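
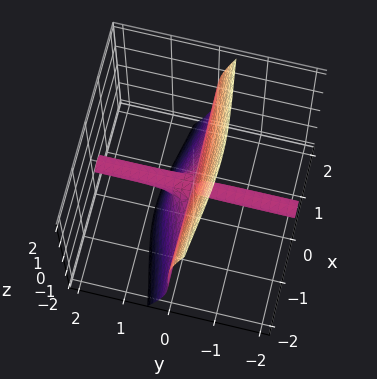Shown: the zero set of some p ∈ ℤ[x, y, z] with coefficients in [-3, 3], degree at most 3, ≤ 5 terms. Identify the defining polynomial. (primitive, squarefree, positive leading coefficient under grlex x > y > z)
2*x^2*y + 3*y*z^2 + z^3 + y*z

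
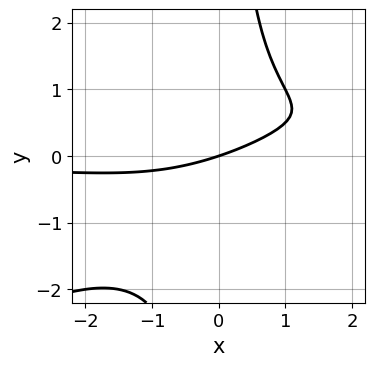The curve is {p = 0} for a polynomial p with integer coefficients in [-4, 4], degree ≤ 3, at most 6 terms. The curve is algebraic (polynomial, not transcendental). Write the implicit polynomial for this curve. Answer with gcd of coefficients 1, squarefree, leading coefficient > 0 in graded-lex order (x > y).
deg p = 3. A generic line meets the curve in up to 3 points.
Checking where it meets the axes: it meets the x-axis at x = 0 (among the integer gridlines); one y-axis crossing is at y = 0.
Matching integer coefficients to the picture gives p.

x^2*y - 2*x*y^2 - x*y - x + 3*y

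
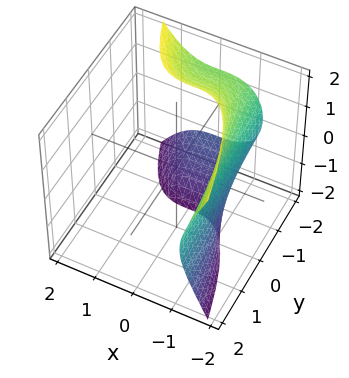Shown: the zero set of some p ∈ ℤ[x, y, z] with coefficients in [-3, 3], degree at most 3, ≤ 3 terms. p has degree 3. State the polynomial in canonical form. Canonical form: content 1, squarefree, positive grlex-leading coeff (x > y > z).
1. deg p = 3. The shape is more complex than any degree-2 surface.
2. From the axis intercepts and sections: it misses every integer gridline on the y-axis; the surface avoids every integer z-axis point in the box.
3. Assembling these constraints gives the stated polynomial.

2*x^3 + y*z^2 + 3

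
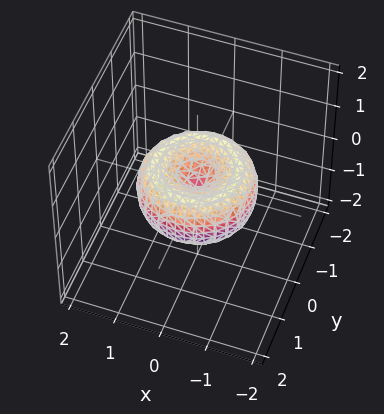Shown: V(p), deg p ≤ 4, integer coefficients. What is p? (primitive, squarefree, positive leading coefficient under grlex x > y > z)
2*x^4 + 4*x^2*y^2 + 2*y^4 - 3*x^2 - 3*y^2 + 3*z^2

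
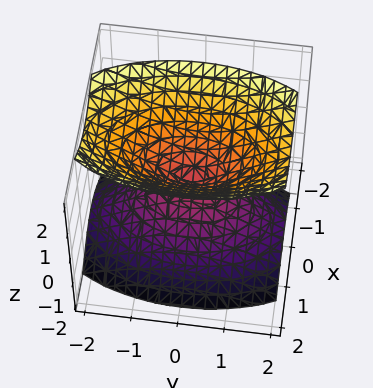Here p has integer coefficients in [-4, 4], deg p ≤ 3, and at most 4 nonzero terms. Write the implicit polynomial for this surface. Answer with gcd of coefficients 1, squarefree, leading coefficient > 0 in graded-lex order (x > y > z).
3*x^2 + y^2 - 2*z^2

(a) I count 2 distinct pieces. Treating them together as one polynomial.
(b) deg p = 2. A double cone through the origin; a quadric.
(c) Symmetries: mirror symmetry y ↦ −y ⇒ only even powers of y; mirror symmetry z ↦ −z ⇒ only even powers of z; the x ↦ −x reflection is a symmetry, so x appears only in even powers.
(d) Against the integer gridlines: it crosses the x-axis at the gridline x = 0; it crosses the y-axis at the gridline y = 0; it crosses the z-axis at the gridline z = 0.
(e) Putting this together gives p.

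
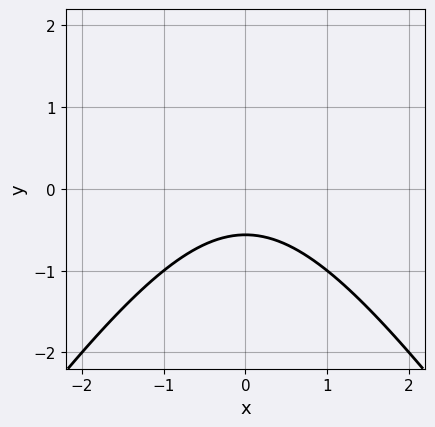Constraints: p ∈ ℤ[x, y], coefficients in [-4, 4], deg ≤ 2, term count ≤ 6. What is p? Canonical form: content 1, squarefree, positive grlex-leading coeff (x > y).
2*x^2 - y^2 + 3*y + 2

First, the degree is 2 — a generic line meets the curve in up to 2 points.
Next, symmetries: it's symmetric under x → −x, forcing even powers of x.
Next, reading off the gridlines: it misses every integer gridline on the x-axis.
Finally, together with the visible shape, these determine p as stated.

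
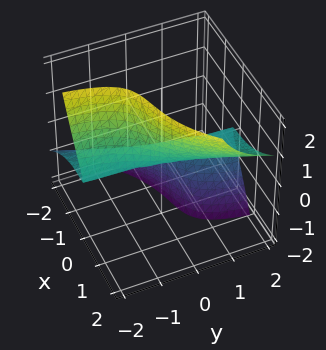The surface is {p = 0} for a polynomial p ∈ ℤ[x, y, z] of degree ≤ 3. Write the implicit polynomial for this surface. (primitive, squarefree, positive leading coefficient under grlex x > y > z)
2*x^3 - 3*x*y*z - 2*y*z^2 - 2*z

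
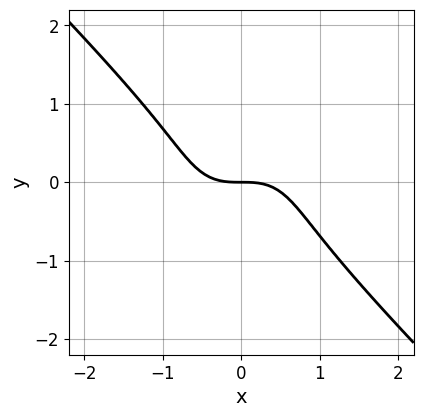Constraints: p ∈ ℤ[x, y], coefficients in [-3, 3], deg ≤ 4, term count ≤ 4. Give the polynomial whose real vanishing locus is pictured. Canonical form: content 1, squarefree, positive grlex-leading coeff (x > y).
x^3 + y^3 + y

First, the degree is 3 — no degree-2 curve has this shape.
Next, checking where it meets the axes: it crosses the x-axis at the gridline x = 0; it crosses the y-axis at the gridline y = 0.
Finally, fitting integer coefficients to these (and the overall shape) gives p.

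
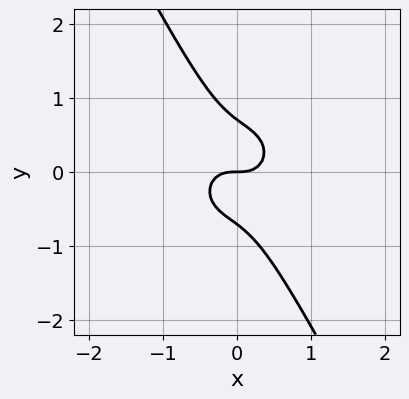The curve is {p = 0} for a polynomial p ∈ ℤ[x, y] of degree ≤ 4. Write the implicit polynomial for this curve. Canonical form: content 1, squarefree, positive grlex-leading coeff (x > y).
3*x^3 + 3*x*y^2 + 2*y^3 - y

The degree is 3 — a generic line meets the curve in up to 3 points.
From the axis intercepts and sections: one x-axis crossing is at x = 0; one y-axis crossing is at y = 0.
Assembling these constraints gives the stated polynomial.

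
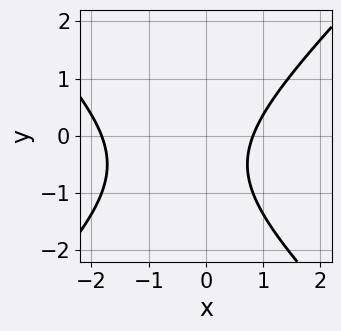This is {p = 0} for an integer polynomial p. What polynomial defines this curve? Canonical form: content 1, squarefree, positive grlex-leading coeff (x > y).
2*x^2 - 2*y^2 + 2*x - 2*y - 3

1. Degree: the shape is more complex than any degree-1 curve, so deg p = 2.
2. Reading off the gridlines: the curve avoids every integer y-axis point in the box.
3. Together with the visible shape, these determine p as stated.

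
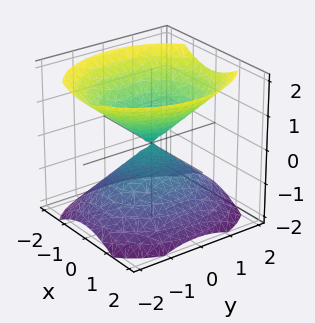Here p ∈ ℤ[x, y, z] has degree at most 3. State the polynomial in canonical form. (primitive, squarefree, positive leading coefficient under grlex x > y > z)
3*x^2 + 2*y^2 - 3*z^2

(a) The picture has 2 separate pieces.
(b) The degree is 2 — two nappes meeting at a single point; a quadric.
(c) Symmetries: mirror symmetry z ↦ −z ⇒ only even powers of z; it's symmetric under x → −x, forcing even powers of x; the y ↦ −y reflection is a symmetry, so y appears only in even powers.
(d) From the axis intercepts and sections: it crosses the z-axis at the gridline z = 0; it crosses the x-axis at the gridline x = 0; one y-axis crossing is at y = 0.
(e) Matching integer coefficients to the picture gives p.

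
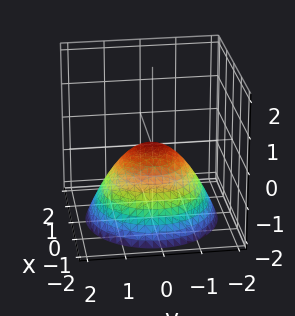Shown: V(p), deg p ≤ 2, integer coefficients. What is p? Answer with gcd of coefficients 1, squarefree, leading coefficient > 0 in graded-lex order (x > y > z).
2*x^2 + 2*y^2 + 3*z

The degree is 2 — a single bowl opening along one axis; a quadric.
Symmetries: the z-axis is an axis of rotation, so x and y enter only as x² + y².
Checking where it meets the axes: one y-axis crossing is at y = 0; a circular section at z = -2 has radius between 1 and 2; it crosses the z-axis at the gridline z = 0; one x-axis crossing is at x = 0.
Matching integer coefficients to the picture gives p.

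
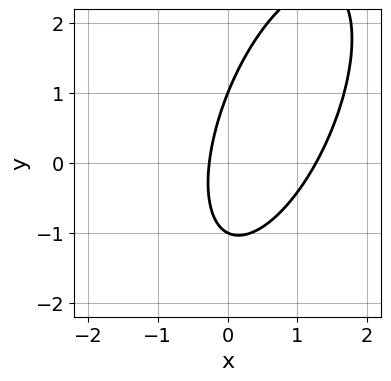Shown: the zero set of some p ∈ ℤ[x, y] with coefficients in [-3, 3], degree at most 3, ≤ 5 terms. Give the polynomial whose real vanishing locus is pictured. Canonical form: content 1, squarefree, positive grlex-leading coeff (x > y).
3*x^2 - 2*x*y + y^2 - 3*x - 1

1. The degree is 2 — a generic line meets the curve in up to 2 points.
2. Against the integer gridlines: among the integer gridlines, it crosses the y-axis at y ∈ {-1, 1}.
3. Matching integer coefficients to the picture gives p.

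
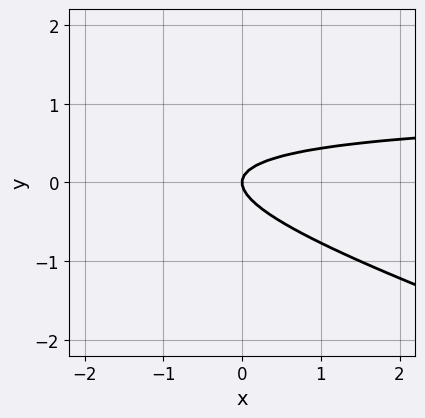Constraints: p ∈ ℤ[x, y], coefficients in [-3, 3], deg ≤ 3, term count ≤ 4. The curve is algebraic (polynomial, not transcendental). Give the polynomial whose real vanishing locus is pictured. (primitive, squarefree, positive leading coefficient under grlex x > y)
x*y + 3*y^2 - x

deg p = 2. The shape is more complex than any degree-1 curve.
Checking where it meets the axes: it meets the x-axis at x = 0 (among the integer gridlines); it meets the y-axis at y = 0 (among the integer gridlines).
Assembling these constraints gives the stated polynomial.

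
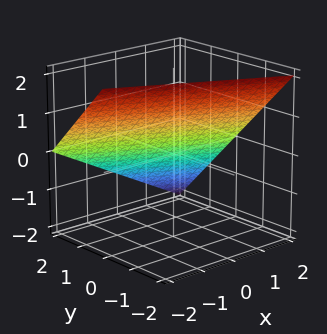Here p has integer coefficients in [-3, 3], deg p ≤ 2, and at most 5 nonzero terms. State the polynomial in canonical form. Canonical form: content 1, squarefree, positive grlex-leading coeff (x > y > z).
x + 2*y + 2*z - 2

(a) The degree is 1 — the surface is flat (a plane).
(b) From the axis intercepts and sections: it meets the x-axis at x = 2 (among the integer gridlines); it meets the z-axis at z = 1 (among the integer gridlines); it meets the y-axis at y = 1 (among the integer gridlines).
(c) Putting this together gives p.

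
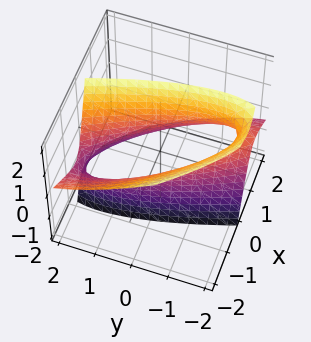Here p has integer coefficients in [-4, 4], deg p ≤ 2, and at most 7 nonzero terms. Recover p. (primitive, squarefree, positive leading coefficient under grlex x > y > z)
First, degree: no degree-1 surface has this shape, so deg p = 2.
Then, observable constraints: it misses every integer gridline on the z-axis.
Finally, these observations pin down the coefficients.

3*x^2 + 3*x*y + 3*x*z + y^2 - z^2 - 2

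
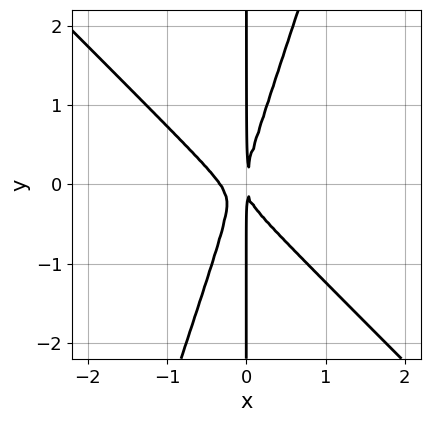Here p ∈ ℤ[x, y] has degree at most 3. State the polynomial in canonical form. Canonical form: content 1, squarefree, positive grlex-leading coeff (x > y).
3*x^3 + 2*x^2*y - x*y^2 + x^2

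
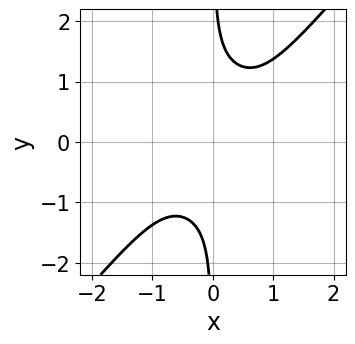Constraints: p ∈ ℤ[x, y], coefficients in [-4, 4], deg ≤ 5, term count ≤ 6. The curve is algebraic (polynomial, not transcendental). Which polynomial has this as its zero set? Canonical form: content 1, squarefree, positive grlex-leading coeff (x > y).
2*x^4 + 2*x^2*y^2 - 3*x*y^3 + 2

First, deg p = 4.
Then, against the integer gridlines: no y-intercept at any integer in the box; the curve avoids every integer x-axis point in the box.
Finally, assembling these constraints gives the stated polynomial.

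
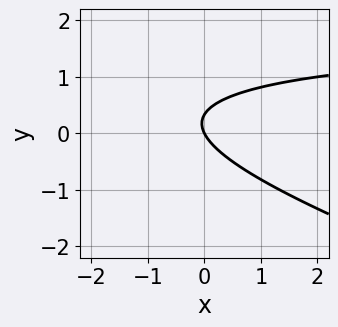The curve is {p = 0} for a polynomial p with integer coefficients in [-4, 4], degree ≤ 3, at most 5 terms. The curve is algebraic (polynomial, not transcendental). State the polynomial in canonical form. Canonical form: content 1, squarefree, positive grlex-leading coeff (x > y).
(a) deg p = 2.
(b) Checking where it meets the axes: it meets the x-axis at x = 0 (among the integer gridlines); it meets the y-axis at y = 0 (among the integer gridlines).
(c) Putting this together gives p.

x*y + 3*y^2 - 2*x - y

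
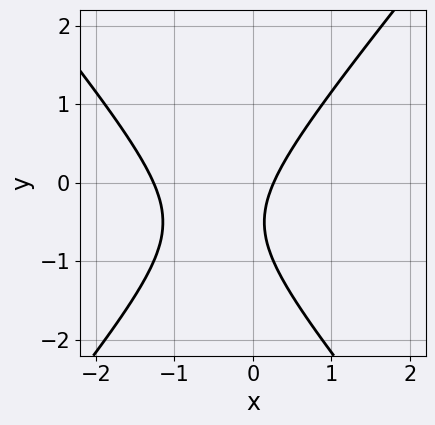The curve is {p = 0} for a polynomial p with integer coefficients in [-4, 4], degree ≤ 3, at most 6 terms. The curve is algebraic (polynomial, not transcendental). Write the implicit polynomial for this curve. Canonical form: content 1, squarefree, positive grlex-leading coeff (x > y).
1. The degree is 2 — a generic line meets the curve in up to 2 points.
2. Checking where it meets the axes: the curve avoids every integer y-axis point in the box.
3. Assembling these constraints gives the stated polynomial.

3*x^2 - 2*y^2 + 3*x - 2*y - 1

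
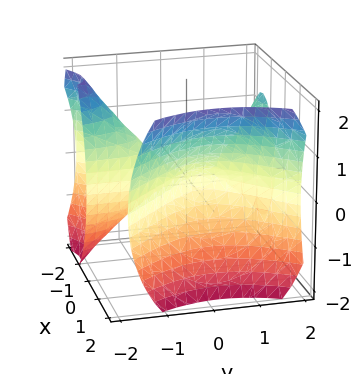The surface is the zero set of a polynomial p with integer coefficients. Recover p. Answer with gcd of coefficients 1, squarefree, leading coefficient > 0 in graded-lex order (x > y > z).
2*x^3 - 2*x*y^2 + x*y - 2*z^2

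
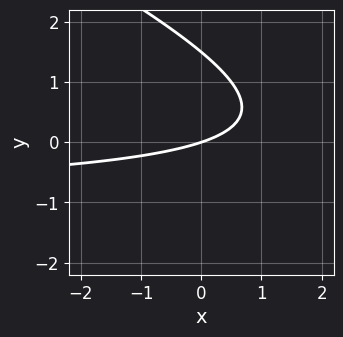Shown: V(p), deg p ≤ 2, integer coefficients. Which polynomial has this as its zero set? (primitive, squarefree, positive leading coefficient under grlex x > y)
x*y + 2*y^2 + x - 3*y

1. Degree: no degree-1 curve has this shape, so deg p = 2.
2. From the visible intercepts: it meets the y-axis at y = 0 (among the integer gridlines); it crosses the x-axis at the gridline x = 0.
3. The integer polynomial consistent with all of this is the stated p.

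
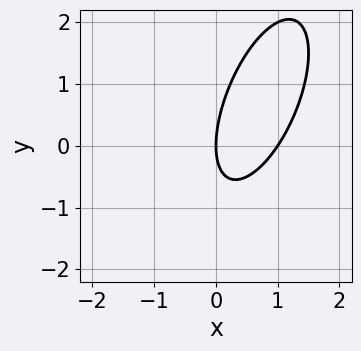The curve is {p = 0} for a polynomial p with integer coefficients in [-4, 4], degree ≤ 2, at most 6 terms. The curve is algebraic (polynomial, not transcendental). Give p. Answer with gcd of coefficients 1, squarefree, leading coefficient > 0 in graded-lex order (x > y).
1. deg p = 2. No degree-1 curve has this shape.
2. Observable constraints: among the integer gridlines, it crosses the x-axis at x ∈ {0, 1}; it meets the y-axis at y = 0 (among the integer gridlines).
3. Putting this together gives p.

3*x^2 - 2*x*y + y^2 - 3*x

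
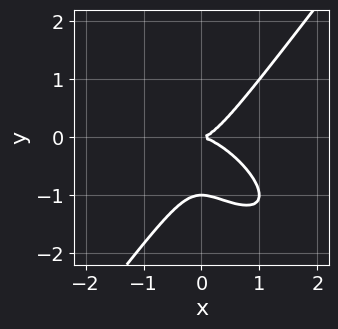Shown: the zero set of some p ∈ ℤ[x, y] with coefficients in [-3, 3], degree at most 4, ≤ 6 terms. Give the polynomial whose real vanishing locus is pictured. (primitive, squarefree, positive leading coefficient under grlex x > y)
First, deg p = 3. A generic line meets the curve in up to 3 points.
Then, reading off the gridlines: it crosses the x-axis at the gridline x = 0; the y-axis gridline crossings are at y ∈ {-1, 0}.
Finally, assembling these constraints gives the stated polynomial.

x^3 + x^2*y - y^3 - y^2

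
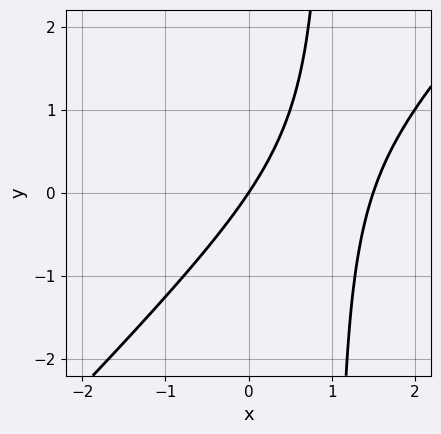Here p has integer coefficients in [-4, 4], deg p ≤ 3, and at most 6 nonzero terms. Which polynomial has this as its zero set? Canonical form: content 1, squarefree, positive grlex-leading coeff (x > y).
First, deg p = 2. A generic line meets the curve in up to 2 points.
Then, against the integer gridlines: one x-axis crossing is at x = 0; it crosses the y-axis at the gridline y = 0.
Finally, solving for integer coefficients yields p as stated.

2*x^2 - 2*x*y - 3*x + 2*y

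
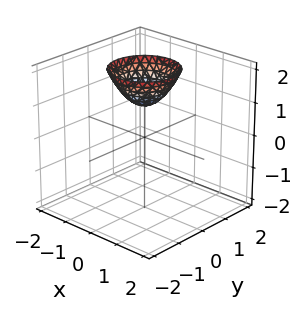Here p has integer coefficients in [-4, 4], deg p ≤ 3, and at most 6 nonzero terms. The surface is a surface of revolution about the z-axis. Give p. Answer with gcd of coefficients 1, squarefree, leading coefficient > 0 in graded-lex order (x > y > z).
(a) Degree: a generic line meets the surface in up to 2 points, so deg p = 2.
(b) Symmetries: the surface is invariant under rotation about z: p = q(x² + y², z).
(c) Reading off the gridlines: it meets the z-axis at z = 1 (among the integer gridlines); the surface avoids every integer y-axis point in the box.
(d) The integer polynomial consistent with all of this is the stated p.

x^2 + y^2 - z + 1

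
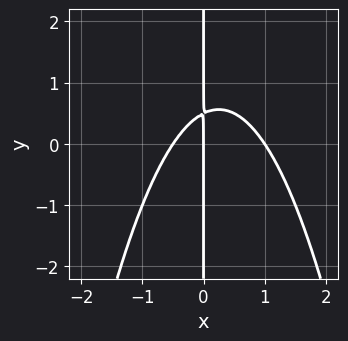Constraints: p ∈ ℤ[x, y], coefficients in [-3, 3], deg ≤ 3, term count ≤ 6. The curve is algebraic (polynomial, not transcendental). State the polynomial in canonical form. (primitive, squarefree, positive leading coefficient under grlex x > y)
2*x^3 - x^2 + 2*x*y - x

First, degree: a generic line meets the curve in up to 3 points, so deg p = 3.
Next, from the visible intercepts: among the integer gridlines, it crosses the x-axis at x ∈ {0, 1}; every point of the y-axis in the box is on the curve.
Finally, the integer polynomial consistent with all of this is the stated p.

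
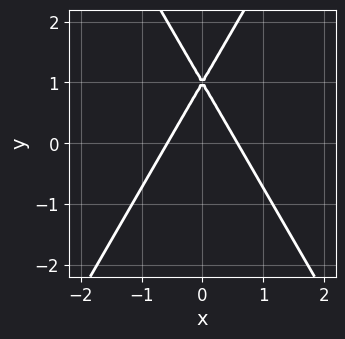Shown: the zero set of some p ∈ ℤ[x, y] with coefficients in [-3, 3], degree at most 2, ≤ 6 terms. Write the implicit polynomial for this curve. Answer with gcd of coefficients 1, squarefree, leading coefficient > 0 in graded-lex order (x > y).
3*x^2 - y^2 + 2*y - 1

First, deg p = 2.
Next, symmetries: the x ↦ −x reflection is a symmetry, so x appears only in even powers.
Next, against the integer gridlines: it meets the y-axis at y = 1 (among the integer gridlines).
Finally, putting this together gives p.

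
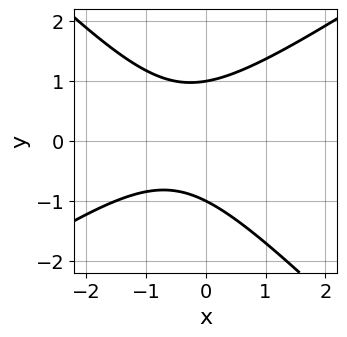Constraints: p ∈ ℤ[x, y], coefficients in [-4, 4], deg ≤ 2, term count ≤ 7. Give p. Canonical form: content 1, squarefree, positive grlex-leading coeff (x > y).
2*x^2 - x*y - 3*y^2 + 2*x + 3

First, deg p = 2. The shape is more complex than any degree-1 curve.
Then, observable constraints: the y-axis gridline crossings are at y ∈ {-1, 1}; it misses every integer gridline on the x-axis.
Finally, putting this together gives p.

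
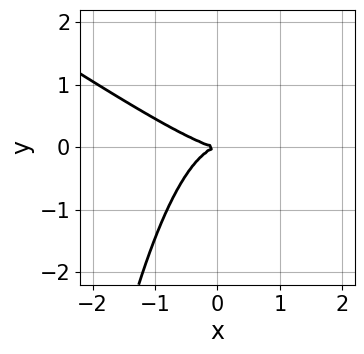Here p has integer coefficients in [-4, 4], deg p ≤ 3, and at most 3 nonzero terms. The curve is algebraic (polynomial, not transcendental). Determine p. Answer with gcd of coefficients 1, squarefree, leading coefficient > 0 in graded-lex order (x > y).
1. Degree: no degree-2 curve has this shape, so deg p = 3.
2. Checking where it meets the axes: it meets the x-axis at x = 0 (among the integer gridlines); it crosses the y-axis at the gridline y = 0.
3. Matching integer coefficients to the picture gives p.

2*x^3 + 3*x^2*y + 3*y^2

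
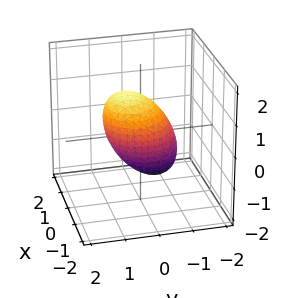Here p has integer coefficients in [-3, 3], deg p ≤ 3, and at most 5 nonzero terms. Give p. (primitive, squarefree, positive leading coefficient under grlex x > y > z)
(a) The degree is 2 — a generic line meets the surface in up to 2 points.
(b) From the visible intercepts: among the integer gridlines, it crosses the x-axis at x ∈ {-1, 1}; the y-axis gridline crossings are at y ∈ {-1, 1}.
(c) Together with the visible shape, these determine p as stated.

3*x^2 + 3*y^2 - 2*y*z + 2*z^2 - 3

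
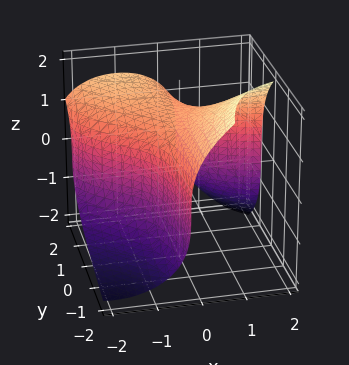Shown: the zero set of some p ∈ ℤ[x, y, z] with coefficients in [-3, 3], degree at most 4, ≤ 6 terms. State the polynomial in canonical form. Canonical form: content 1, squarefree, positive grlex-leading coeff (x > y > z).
x^2*y + z^3 + 3*x*y - 2*x - 2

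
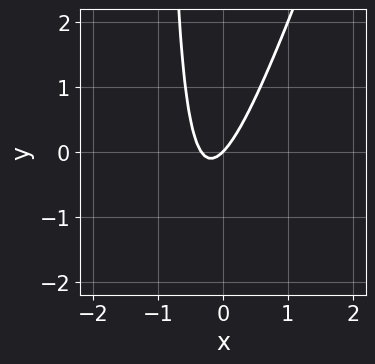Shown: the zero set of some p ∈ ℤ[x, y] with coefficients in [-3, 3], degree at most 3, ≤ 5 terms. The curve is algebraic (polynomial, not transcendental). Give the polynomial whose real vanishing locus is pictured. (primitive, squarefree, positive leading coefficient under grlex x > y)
First, the degree is 2 — a generic line meets the curve in up to 2 points.
Next, from the visible intercepts: it meets the y-axis at y = 0 (among the integer gridlines); it crosses the x-axis at the gridline x = 0.
Finally, these observations pin down the coefficients.

3*x^2 - x*y + x - y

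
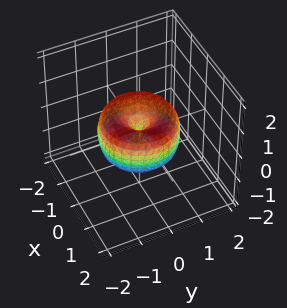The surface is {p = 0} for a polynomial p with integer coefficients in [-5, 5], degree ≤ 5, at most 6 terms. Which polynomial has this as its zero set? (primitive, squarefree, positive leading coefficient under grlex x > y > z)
(a) deg p = 4. The shape is more complex than any degree-3 surface.
(b) By symmetry, every cross-section ⟂ z is a circle, so x, y appear only via x² + y².
(c) Observable constraints: it crosses the x-axis at the gridline x = 0; a circular section at z = 0 has radius between 1 and 2; it meets the z-axis at z = 0 (among the integer gridlines); one y-axis crossing is at y = 0.
(d) Assembling these constraints gives the stated polynomial.

2*x^4 + 4*x^2*y^2 + 2*y^4 - 3*x^2 - 3*y^2 + 2*z^2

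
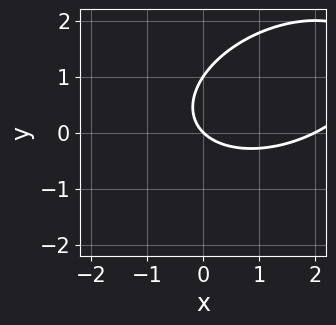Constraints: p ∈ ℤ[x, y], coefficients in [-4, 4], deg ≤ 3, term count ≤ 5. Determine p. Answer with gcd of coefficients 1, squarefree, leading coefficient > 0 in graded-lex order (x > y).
Degree: a generic line meets the curve in up to 2 points, so deg p = 2.
Observable constraints: among the integer gridlines, it crosses the x-axis at x ∈ {0, 2}; among the integer gridlines, it crosses the y-axis at y ∈ {0, 1}.
These observations pin down the coefficients.

x^2 - x*y + 2*y^2 - 2*x - 2*y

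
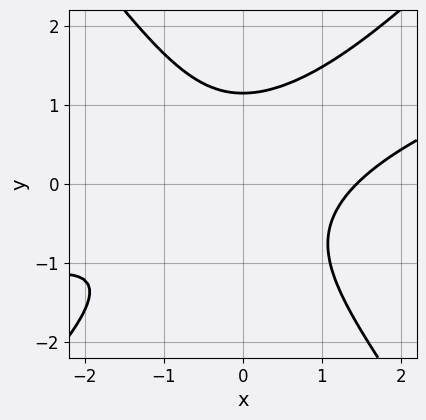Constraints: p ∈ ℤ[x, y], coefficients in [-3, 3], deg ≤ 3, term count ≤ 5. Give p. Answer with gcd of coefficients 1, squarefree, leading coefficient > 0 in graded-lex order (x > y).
x^3 - 3*x^2*y + 2*y^3 - 3

deg p = 3. The shape is more complex than any degree-2 curve.
The integer polynomial consistent with all of this is the stated p.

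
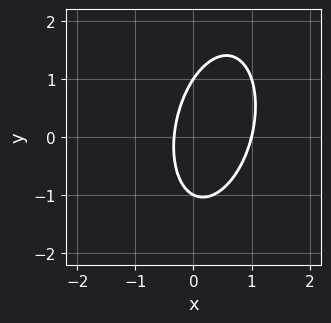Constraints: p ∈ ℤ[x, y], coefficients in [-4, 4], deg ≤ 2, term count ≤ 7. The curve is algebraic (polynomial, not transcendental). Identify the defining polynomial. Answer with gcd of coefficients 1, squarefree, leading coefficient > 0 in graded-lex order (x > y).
1. Degree: the shape is more complex than any degree-1 curve, so deg p = 2.
2. Against the integer gridlines: among the integer gridlines, it crosses the y-axis at y ∈ {-1, 1}; one x-axis crossing is at x = 1.
3. Fitting integer coefficients to these (and the overall shape) gives p.

3*x^2 - x*y + y^2 - 2*x - 1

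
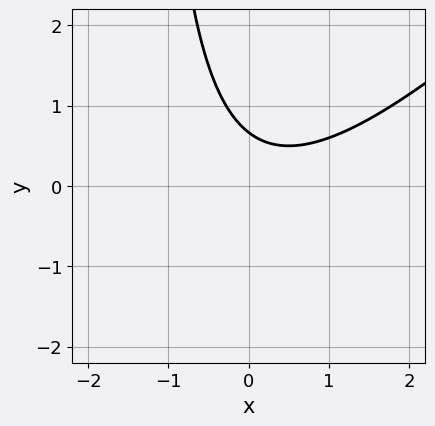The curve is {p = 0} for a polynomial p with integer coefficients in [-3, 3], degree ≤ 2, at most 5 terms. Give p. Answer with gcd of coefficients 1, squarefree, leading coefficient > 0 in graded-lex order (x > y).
deg p = 2. No degree-1 curve has this shape.
From the axis intercepts and sections: it misses every integer gridline on the x-axis.
Solving for integer coefficients yields p as stated.

2*x^2 - 2*x*y - x - 3*y + 2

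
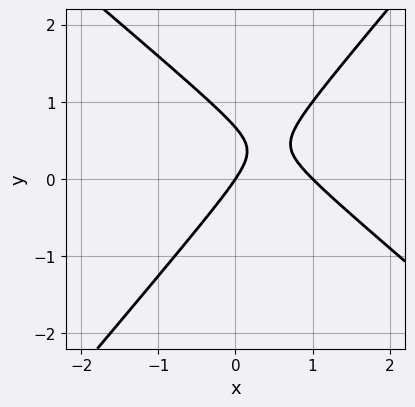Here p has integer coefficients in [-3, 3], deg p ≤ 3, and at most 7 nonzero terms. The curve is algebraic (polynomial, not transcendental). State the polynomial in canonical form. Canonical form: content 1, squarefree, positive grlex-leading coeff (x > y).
3*x^2 + x*y - 3*y^2 - 3*x + 2*y

1. Degree: no degree-1 curve has this shape, so deg p = 2.
2. Reading off the gridlines: among the integer gridlines, it crosses the x-axis at x ∈ {0, 1}; it meets the y-axis at y = 0 (among the integer gridlines).
3. These observations pin down the coefficients.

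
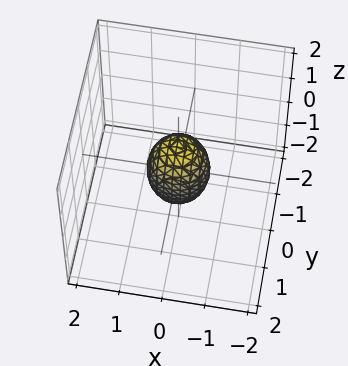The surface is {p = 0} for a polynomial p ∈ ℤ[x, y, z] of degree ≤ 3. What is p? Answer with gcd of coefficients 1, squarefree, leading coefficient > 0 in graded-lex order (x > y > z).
deg p = 2. No degree-1 surface has this shape.
Symmetry: the surface is invariant under rotation about z: p = q(x² + y², z).
Against the integer gridlines: the z-axis gridline crossings are at z ∈ {-1, 1}; a circular section at z = 0 has radius between 0 and 1.
Matching integer coefficients to the picture gives p.

2*x^2 + 2*y^2 + z^2 - 1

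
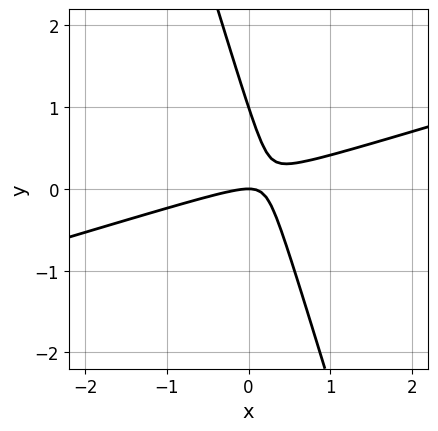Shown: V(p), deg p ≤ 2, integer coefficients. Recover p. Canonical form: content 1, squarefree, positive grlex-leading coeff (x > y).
(a) Degree: the shape is more complex than any degree-1 curve, so deg p = 2.
(b) From the visible intercepts: one x-axis crossing is at x = 0; the y-axis gridline crossings are at y ∈ {0, 1}.
(c) These observations pin down the coefficients.

x^2 - 3*x*y - y^2 + y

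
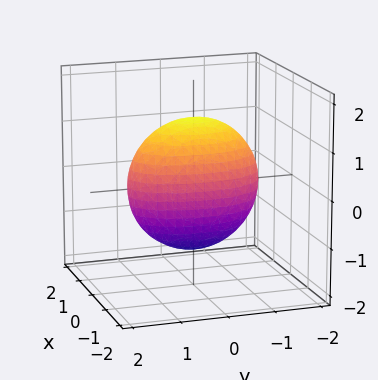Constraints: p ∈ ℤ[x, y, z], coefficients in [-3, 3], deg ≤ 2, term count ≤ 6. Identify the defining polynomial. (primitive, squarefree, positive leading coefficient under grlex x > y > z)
3*x^2 + y^2 + z^2 - 2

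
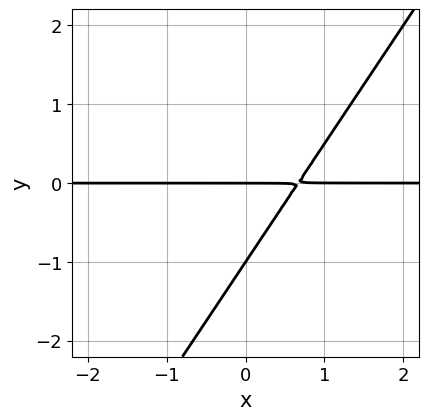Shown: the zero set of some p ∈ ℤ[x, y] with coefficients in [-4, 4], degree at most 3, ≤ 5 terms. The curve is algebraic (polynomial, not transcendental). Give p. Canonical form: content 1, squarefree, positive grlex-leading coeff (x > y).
deg p = 2. The shape is more complex than any degree-1 curve.
Reading off the gridlines: the visible x-axis segment lies entirely on the curve; the y-axis gridline crossings are at y ∈ {-1, 0}.
Assembling these constraints gives the stated polynomial.

3*x*y - 2*y^2 - 2*y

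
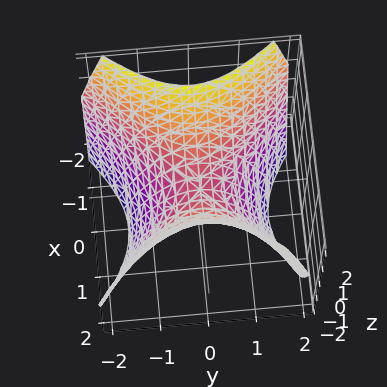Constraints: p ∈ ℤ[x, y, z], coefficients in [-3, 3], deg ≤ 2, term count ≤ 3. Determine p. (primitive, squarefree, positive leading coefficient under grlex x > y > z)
(a) Degree: a saddle surface; a quadric, so deg p = 2.
(b) Symmetries: mirror symmetry x ↦ −x ⇒ only even powers of x; mirror symmetry y ↦ −y ⇒ only even powers of y.
(c) From the visible intercepts: it crosses the y-axis at the gridline y = 0; one x-axis crossing is at x = 0; it meets the z-axis at z = 0 (among the integer gridlines).
(d) Fitting integer coefficients to these (and the overall shape) gives p.

x^2 - y^2 - z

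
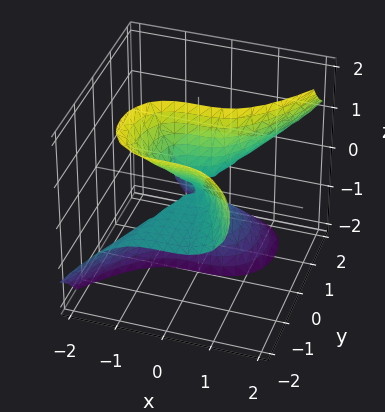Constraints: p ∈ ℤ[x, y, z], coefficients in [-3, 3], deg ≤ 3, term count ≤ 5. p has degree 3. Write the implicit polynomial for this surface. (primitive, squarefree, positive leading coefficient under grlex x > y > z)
x^3 - y^2*z - y*z^2

The degree is 3 — no degree-2 surface has this shape.
Observable constraints: the visible z-axis segment lies entirely on the surface; every point of the y-axis in the box is on the surface; it crosses the x-axis at the gridline x = 0.
Matching integer coefficients to the picture gives p.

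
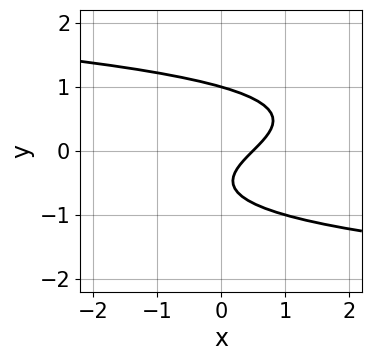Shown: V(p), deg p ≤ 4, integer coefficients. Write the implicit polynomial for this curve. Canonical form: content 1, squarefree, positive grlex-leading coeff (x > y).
3*y^3 + 2*x - 2*y - 1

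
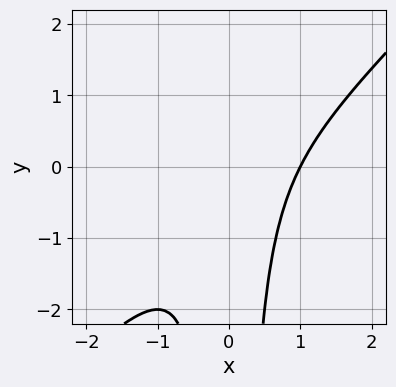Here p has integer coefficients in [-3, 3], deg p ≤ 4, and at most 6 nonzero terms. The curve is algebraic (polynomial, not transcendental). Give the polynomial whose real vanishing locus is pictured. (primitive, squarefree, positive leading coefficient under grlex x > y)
2*x^3 - 2*x^2*y - x^2 - 1

1. Degree: a generic line meets the curve in up to 3 points, so deg p = 3.
2. Reading off the gridlines: no y-intercept at any integer in the box; it crosses the x-axis at the gridline x = 1.
3. Matching integer coefficients to the picture gives p.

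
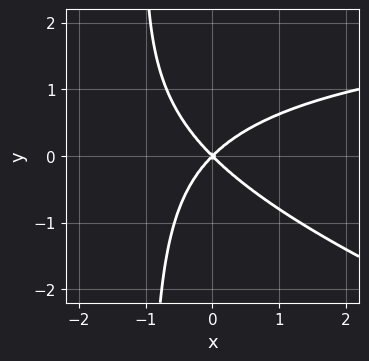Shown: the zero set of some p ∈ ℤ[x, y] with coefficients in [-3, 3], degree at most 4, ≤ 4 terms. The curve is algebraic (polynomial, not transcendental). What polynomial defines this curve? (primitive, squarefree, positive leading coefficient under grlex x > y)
The degree is 3 — a generic line meets the curve in up to 3 points.
Against the integer gridlines: it meets the x-axis at x = 0 (among the integer gridlines); it meets the y-axis at y = 0 (among the integer gridlines).
Assembling these constraints gives the stated polynomial.

x^2*y + 3*x*y^2 - 3*x^2 + 3*y^2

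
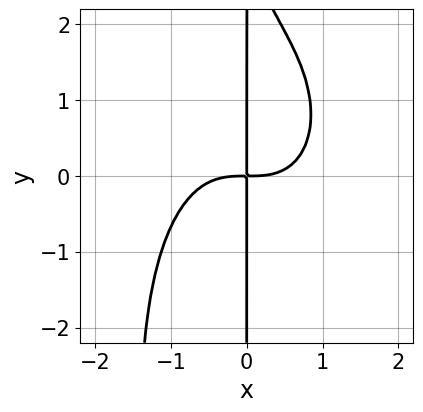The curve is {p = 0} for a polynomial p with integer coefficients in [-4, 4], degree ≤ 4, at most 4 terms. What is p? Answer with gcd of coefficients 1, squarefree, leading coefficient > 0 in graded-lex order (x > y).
2*x^4 + x^2*y^2 + x*y^2 - 3*x*y

(a) The degree is 4 — no degree-3 curve has this shape.
(b) Checking where it meets the axes: the visible y-axis segment lies entirely on the curve.
(c) Fitting integer coefficients to these (and the overall shape) gives p.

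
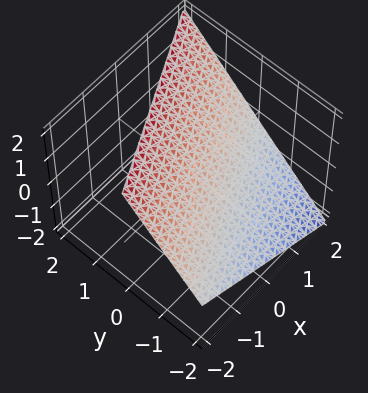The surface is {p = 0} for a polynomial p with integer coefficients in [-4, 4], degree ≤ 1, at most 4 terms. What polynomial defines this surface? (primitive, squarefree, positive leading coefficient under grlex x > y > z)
x - 2*y + 2*z - 2

1. deg p = 1. The surface is flat (a plane).
2. From the visible intercepts: it meets the z-axis at z = 1 (among the integer gridlines); it crosses the x-axis at the gridline x = 2.
3. The integer polynomial consistent with all of this is the stated p. Check: (0, -1, 0) on the y-axis lies on the surface, and p(0, -1, 0) = 0. ✓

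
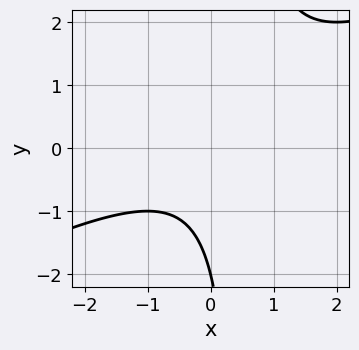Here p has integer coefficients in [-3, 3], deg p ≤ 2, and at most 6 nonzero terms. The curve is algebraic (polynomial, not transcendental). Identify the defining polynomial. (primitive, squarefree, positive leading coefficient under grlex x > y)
The degree is 2 — a generic line meets the curve in up to 2 points.
Observable constraints: no x-intercept at any integer in the box; one y-axis crossing is at y = -2.
Fitting integer coefficients to these (and the overall shape) gives p.

x^2 - 2*x*y + y + 2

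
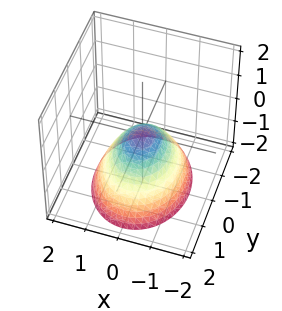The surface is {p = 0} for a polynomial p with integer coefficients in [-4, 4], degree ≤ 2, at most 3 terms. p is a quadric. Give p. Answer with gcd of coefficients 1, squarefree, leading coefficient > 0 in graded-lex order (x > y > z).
3*x^2 + 2*y^2 + 3*z

Degree: a single bowl opening along one axis; a quadric, so deg p = 2.
Symmetries: it's symmetric under y → −y, forcing even powers of y; mirror symmetry x ↦ −x ⇒ only even powers of x.
Against the integer gridlines: one z-axis crossing is at z = 0; one y-axis crossing is at y = 0.
Together with the visible shape, these determine p as stated.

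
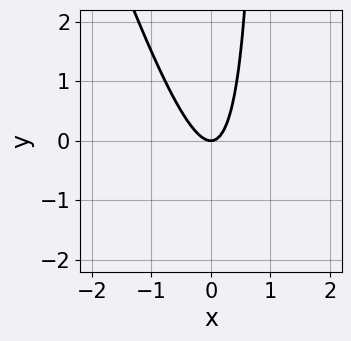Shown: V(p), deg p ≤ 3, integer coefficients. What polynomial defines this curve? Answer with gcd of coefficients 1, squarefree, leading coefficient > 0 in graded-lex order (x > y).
3*x^2 + x*y - y

(a) The degree is 2 — the shape is more complex than any degree-1 curve.
(b) From the visible intercepts: it meets the y-axis at y = 0 (among the integer gridlines); it meets the x-axis at x = 0 (among the integer gridlines).
(c) Matching integer coefficients to the picture gives p.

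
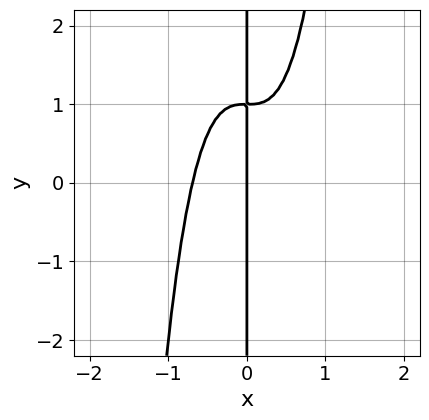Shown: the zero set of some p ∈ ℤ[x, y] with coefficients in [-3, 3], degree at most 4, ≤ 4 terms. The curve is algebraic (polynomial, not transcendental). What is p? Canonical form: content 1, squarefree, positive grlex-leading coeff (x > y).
3*x^4 - x*y + x

1. The degree is 4 — the shape is more complex than any degree-3 curve.
2. Reading off the gridlines: the visible y-axis segment lies entirely on the curve; it crosses the x-axis at the gridline x = 0.
3. Together with the visible shape, these determine p as stated.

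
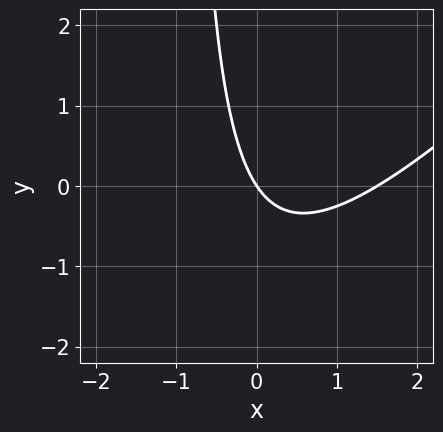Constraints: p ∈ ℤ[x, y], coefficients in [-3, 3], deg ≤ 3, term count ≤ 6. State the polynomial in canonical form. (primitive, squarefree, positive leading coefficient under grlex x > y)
2*x^2 - 2*x*y - 3*x - 2*y

The degree is 2 — no degree-1 curve has this shape.
Checking where it meets the axes: it meets the y-axis at y = 0 (among the integer gridlines); it crosses the x-axis at the gridline x = 0.
The integer polynomial consistent with all of this is the stated p.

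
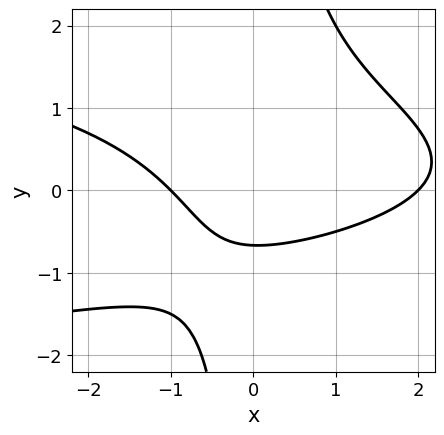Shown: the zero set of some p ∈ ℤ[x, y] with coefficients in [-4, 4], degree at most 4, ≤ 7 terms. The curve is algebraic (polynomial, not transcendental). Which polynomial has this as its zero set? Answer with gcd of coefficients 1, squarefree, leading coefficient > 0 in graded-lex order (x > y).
(a) Degree: a generic line meets the curve in up to 3 points, so deg p = 3.
(b) Checking where it meets the axes: the x-axis gridline crossings are at x ∈ {-1, 2}.
(c) The integer polynomial consistent with all of this is the stated p.

2*x*y^2 + x^2 - x - 3*y - 2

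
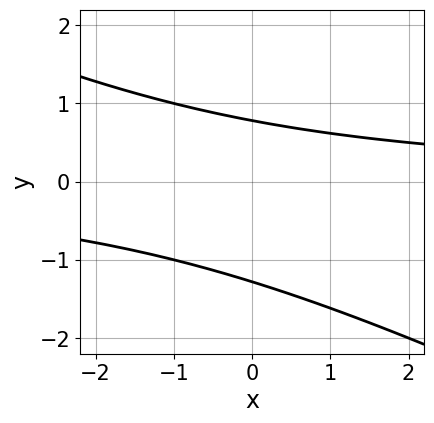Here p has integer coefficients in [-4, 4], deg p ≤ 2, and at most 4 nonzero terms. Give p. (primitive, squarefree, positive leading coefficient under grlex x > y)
x*y + 2*y^2 + y - 2

The degree is 2 — no degree-1 curve has this shape.
Observable constraints: no x-intercept at any integer in the box.
Solving for integer coefficients yields p as stated.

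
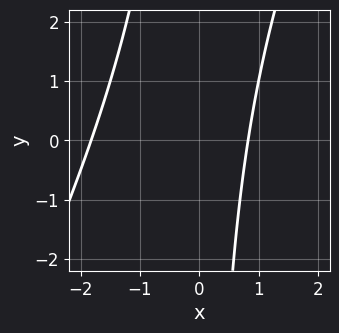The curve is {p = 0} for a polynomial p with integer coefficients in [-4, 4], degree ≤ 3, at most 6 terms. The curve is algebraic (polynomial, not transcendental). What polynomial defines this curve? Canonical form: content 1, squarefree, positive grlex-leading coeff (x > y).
2*x^2 - x*y + 2*x - 3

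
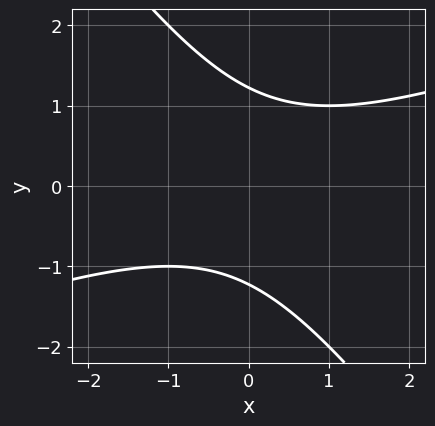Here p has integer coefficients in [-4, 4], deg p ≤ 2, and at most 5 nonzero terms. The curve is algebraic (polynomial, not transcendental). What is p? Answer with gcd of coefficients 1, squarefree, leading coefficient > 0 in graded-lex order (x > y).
deg p = 2. No degree-1 curve has this shape.
Observable constraints: no x-intercept at any integer in the box.
Together with the visible shape, these determine p as stated.

x^2 - 2*x*y - 2*y^2 + 3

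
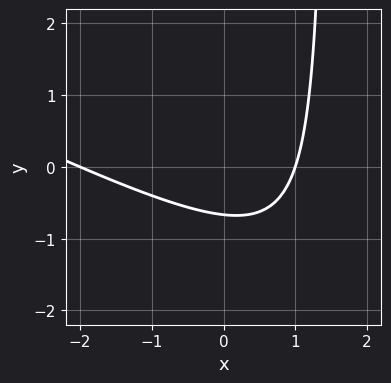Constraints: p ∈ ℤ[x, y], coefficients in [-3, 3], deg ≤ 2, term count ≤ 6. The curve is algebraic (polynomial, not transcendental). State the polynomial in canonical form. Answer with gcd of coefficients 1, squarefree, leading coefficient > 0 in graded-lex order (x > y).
(a) The degree is 2 — a generic line meets the curve in up to 2 points.
(b) Checking where it meets the axes: among the integer gridlines, it crosses the x-axis at x ∈ {-2, 1}.
(c) Matching integer coefficients to the picture gives p.

x^2 + 2*x*y + x - 3*y - 2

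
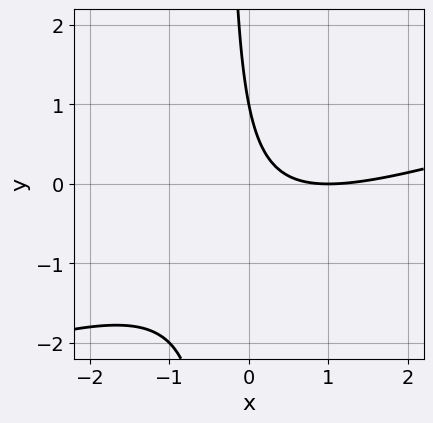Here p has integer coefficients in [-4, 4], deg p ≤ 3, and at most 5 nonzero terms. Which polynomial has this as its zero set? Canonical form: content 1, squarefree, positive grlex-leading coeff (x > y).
x^2 - 3*x*y - 2*x - y + 1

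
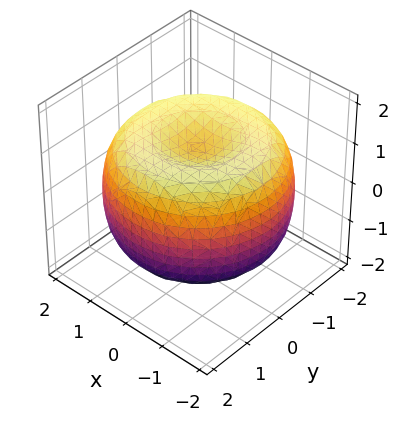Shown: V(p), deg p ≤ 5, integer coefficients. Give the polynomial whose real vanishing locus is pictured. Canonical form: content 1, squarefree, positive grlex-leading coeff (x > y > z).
x^4 + 2*x^2*y^2 + y^4 - 3*x^2 - 3*y^2 + 3*z^2 - 3

(a) deg p = 4. The shape is more complex than any degree-3 surface.
(b) Symmetries: the surface is invariant under rotation about z: p = q(x² + y², z).
(c) From the axis intercepts and sections: a circular section at z = 1 has radius between 1 and 2; the z-axis gridline crossings are at z ∈ {-1, 1}.
(d) Assembling these constraints gives the stated polynomial.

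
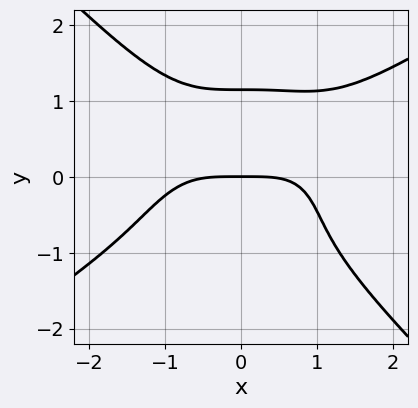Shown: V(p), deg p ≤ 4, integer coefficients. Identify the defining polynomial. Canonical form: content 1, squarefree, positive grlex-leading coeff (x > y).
x^4 - x^3*y - 2*y^4 + 3*y

Degree: the shape is more complex than any degree-3 curve, so deg p = 4.
Checking where it meets the axes: it crosses the x-axis at the gridline x = 0; one y-axis crossing is at y = 0.
These observations pin down the coefficients.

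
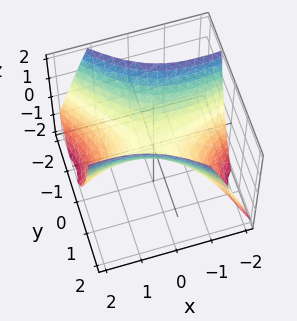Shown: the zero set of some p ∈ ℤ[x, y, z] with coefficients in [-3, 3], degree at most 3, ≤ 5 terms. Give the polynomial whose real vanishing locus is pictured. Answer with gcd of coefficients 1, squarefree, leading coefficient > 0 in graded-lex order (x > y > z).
x^2 - 3*x*y - 3*y^2 + 3*z

(a) Degree: the shape is more complex than any degree-1 surface, so deg p = 2.
(b) From the visible intercepts: one z-axis crossing is at z = 0; it crosses the x-axis at the gridline x = 0; one y-axis crossing is at y = 0.
(c) Solving for integer coefficients yields p as stated.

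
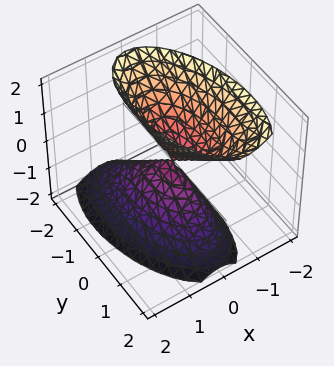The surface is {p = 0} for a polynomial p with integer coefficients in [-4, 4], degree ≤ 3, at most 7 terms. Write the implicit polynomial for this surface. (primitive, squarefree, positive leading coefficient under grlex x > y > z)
3*x^2 + x*y + x*z + y^2 - z^2

There are 2 components. Treating them together as one polynomial.
The degree is 2 — a generic line meets the surface in up to 2 points.
From the axis intercepts and sections: it meets the y-axis at y = 0 (among the integer gridlines); it meets the z-axis at z = 0 (among the integer gridlines); it crosses the x-axis at the gridline x = 0.
Together with the visible shape, these determine p as stated.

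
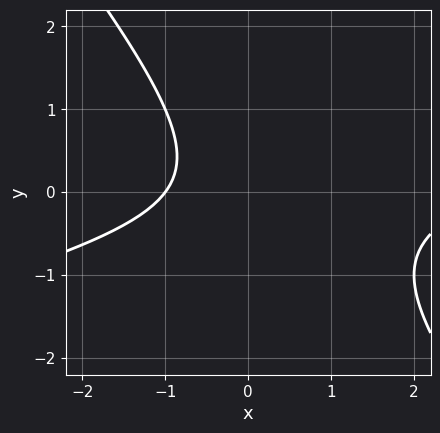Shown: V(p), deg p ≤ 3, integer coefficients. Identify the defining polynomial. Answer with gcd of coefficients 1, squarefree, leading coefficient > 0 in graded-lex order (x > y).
First, degree: the shape is more complex than any degree-1 curve, so deg p = 2.
Then, reading off the gridlines: the curve avoids every integer y-axis point in the box; it crosses the x-axis at the gridline x = -1.
Finally, assembling these constraints gives the stated polynomial.

x^2 - 3*x*y - 3*y^2 - 2*x - 3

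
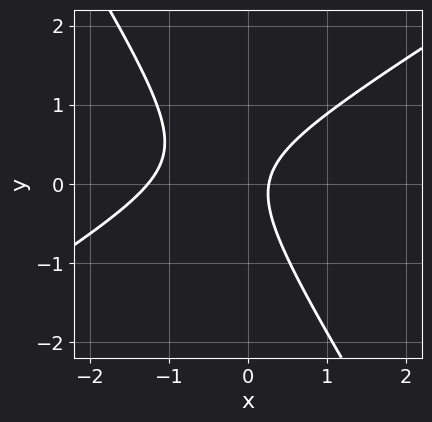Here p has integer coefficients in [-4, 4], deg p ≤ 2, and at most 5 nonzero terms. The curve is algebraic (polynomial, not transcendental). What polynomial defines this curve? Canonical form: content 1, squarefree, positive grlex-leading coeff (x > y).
(a) deg p = 2. The shape is more complex than any degree-1 curve.
(b) Checking where it meets the axes: it misses every integer gridline on the y-axis.
(c) Putting this together gives p.

3*x^2 - 3*x*y - 3*y^2 + 3*x - 1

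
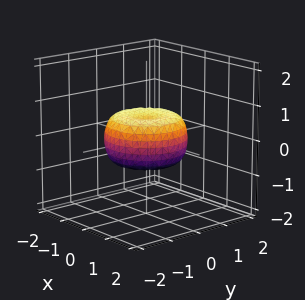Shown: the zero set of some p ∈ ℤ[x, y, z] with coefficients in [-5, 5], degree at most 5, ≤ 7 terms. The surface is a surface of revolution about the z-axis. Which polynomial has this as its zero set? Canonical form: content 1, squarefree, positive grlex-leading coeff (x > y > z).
2*x^4 + 4*x^2*y^2 + 2*y^4 - 2*x^2 - 2*y^2 + 3*z^2 - 1

deg p = 4. The shape is more complex than any degree-3 surface.
Symmetries: rotational symmetry about the z-axis ⇒ p depends on x, y only through x² + y².
From the visible intercepts: a circular section at z = 0 has radius between 1 and 2.
Putting this together gives p.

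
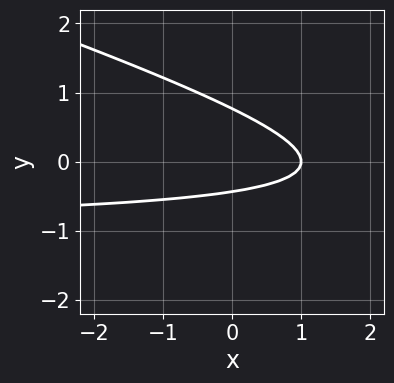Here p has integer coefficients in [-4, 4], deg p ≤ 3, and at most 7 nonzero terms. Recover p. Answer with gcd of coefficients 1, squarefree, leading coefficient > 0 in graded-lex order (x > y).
x*y + 3*y^2 + x - y - 1

First, degree: a generic line meets the curve in up to 2 points, so deg p = 2.
Then, observable constraints: one x-axis crossing is at x = 1.
Finally, putting this together gives p.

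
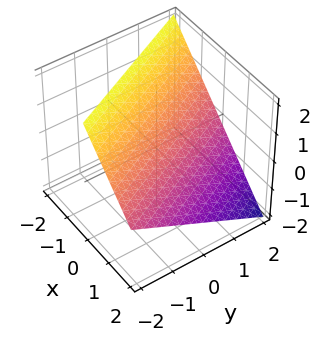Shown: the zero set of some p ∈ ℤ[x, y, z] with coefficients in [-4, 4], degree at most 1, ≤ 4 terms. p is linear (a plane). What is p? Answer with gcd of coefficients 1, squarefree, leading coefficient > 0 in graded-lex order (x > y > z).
2*x + y + 2*z - 2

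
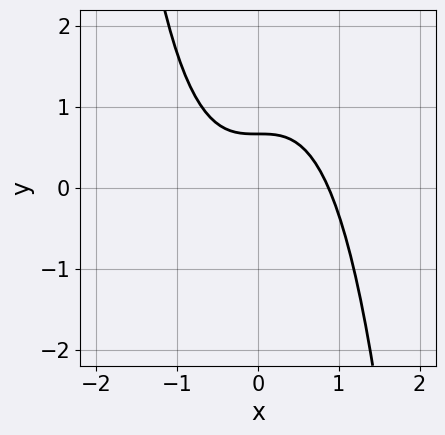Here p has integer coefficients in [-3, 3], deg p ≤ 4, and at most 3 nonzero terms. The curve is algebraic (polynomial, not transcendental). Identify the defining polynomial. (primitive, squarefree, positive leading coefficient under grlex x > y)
(a) deg p = 3. The shape is more complex than any degree-2 curve.
(b) Matching integer coefficients to the picture gives p.

3*x^3 + 3*y - 2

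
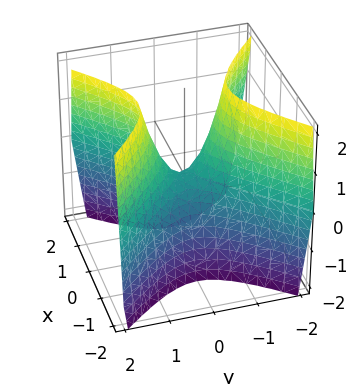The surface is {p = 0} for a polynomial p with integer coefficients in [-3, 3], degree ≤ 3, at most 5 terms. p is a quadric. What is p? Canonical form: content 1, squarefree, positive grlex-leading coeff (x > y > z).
Degree: a hyperbolic paraboloid; a quadric, so deg p = 2.
Symmetries: the y ↦ −y reflection is a symmetry, so y appears only in even powers; mirror symmetry x ↦ −x ⇒ only even powers of x.
Reading off the gridlines: it crosses the y-axis at the gridline y = 0; it meets the z-axis at z = 0 (among the integer gridlines); it meets the x-axis at x = 0 (among the integer gridlines).
The integer polynomial consistent with all of this is the stated p.

2*x^2 - 2*y^2 + z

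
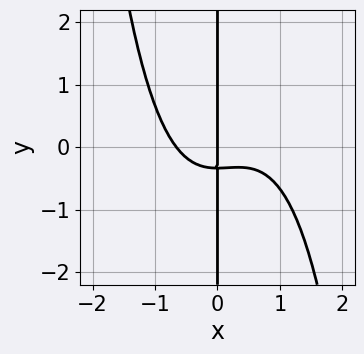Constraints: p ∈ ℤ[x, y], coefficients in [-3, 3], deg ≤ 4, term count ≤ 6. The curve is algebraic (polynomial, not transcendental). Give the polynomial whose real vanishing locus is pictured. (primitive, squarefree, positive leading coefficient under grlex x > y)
1. The degree is 4 — the shape is more complex than any degree-3 curve.
2. From the visible intercepts: it crosses the x-axis at the gridline x = 0; every point of the y-axis in the box is on the curve.
3. Fitting integer coefficients to these (and the overall shape) gives p.

2*x^4 - x^3 + 3*x*y + x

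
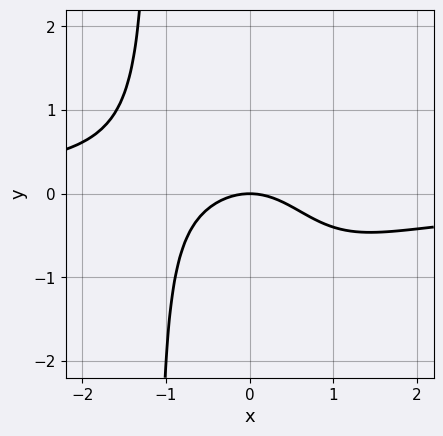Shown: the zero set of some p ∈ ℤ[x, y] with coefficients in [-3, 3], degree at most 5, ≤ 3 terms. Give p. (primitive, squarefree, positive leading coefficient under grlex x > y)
2*x^3*y + 2*x^2 + 3*y

Degree: the shape is more complex than any degree-3 curve, so deg p = 4.
Against the integer gridlines: it meets the y-axis at y = 0 (among the integer gridlines); one x-axis crossing is at x = 0.
Solving for integer coefficients yields p as stated.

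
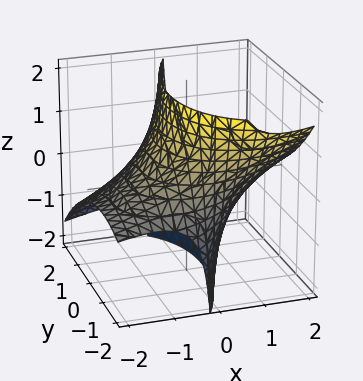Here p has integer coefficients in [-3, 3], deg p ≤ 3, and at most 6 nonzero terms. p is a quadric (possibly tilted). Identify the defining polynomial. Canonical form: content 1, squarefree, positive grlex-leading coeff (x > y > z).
1. deg p = 2.
2. From the axis intercepts and sections: the surface avoids every integer z-axis point in the box.
3. Fitting integer coefficients to these (and the overall shape) gives p.

x^2 - x*y - 3*x*z + y^2 - 3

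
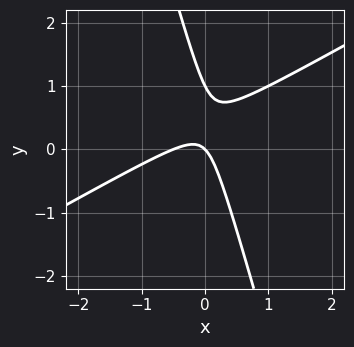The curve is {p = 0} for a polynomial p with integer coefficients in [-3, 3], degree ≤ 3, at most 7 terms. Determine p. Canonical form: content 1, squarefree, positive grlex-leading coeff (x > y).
1. Degree: a generic line meets the curve in up to 2 points, so deg p = 2.
2. From the visible intercepts: one x-axis crossing is at x = 0; among the integer gridlines, it crosses the y-axis at y ∈ {0, 1}.
3. The integer polynomial consistent with all of this is the stated p.

2*x^2 - 3*x*y - y^2 + x + y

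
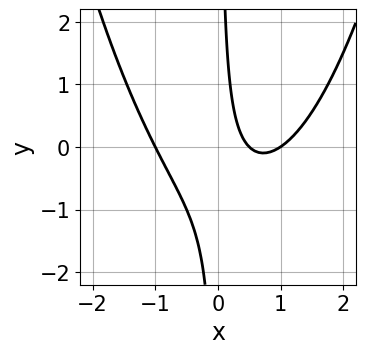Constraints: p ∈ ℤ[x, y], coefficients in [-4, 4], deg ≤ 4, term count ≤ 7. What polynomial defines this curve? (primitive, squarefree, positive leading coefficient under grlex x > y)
2*x^3 - x^2 - 3*x*y - 2*x + 1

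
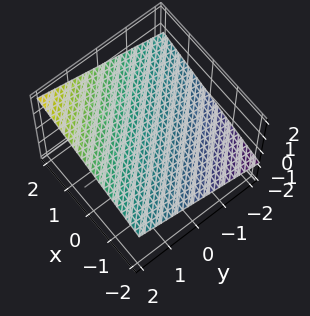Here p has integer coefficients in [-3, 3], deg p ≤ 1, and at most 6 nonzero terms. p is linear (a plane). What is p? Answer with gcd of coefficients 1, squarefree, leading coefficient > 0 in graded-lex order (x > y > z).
x + y - 3*z + 2

deg p = 1. Every cross-section is a straight line — this is a plane.
From the visible intercepts: it meets the y-axis at y = -2 (among the integer gridlines); it meets the x-axis at x = -2 (among the integer gridlines).
Together with the visible shape, these determine p as stated.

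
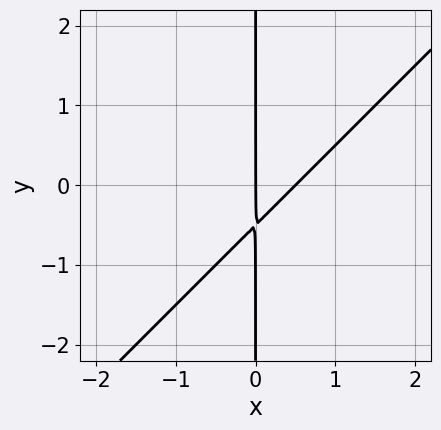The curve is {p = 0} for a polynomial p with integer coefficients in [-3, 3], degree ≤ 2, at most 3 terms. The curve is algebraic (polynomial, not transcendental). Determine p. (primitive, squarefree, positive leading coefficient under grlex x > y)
Degree: a generic line meets the curve in up to 2 points, so deg p = 2.
Checking where it meets the axes: it crosses the x-axis at the gridline x = 0; every point of the y-axis in the box is on the curve.
Matching integer coefficients to the picture gives p.

2*x^2 - 2*x*y - x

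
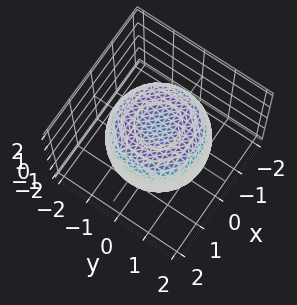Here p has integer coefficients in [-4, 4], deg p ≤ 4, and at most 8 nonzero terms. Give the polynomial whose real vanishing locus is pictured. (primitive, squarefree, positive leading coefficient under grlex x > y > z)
2*x^4 + 4*x^2*y^2 + 2*y^4 - 3*x^2 - 3*y^2 + 3*z^2 - 3

deg p = 4. No degree-3 surface has this shape.
Symmetries: the surface is invariant under rotation about z: p = q(x² + y², z).
Checking where it meets the axes: among the integer gridlines, it crosses the z-axis at z ∈ {-1, 1}; a circular section at z = 0 has radius between 1 and 2.
Assembling these constraints gives the stated polynomial.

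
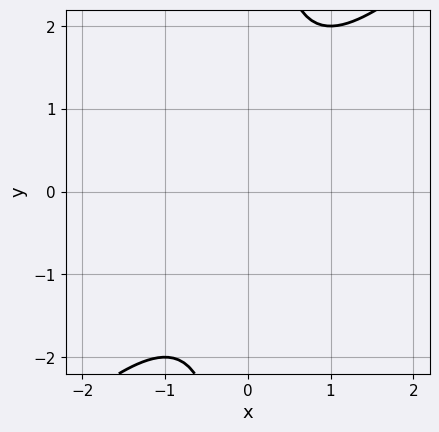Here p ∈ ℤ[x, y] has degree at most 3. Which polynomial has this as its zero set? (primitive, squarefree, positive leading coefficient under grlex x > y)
1. The degree is 2 — no degree-1 curve has this shape.
2. Observable constraints: no x-intercept at any integer in the box; no y-intercept at any integer in the box.
3. Putting this together gives p.

x^2 - x*y + 1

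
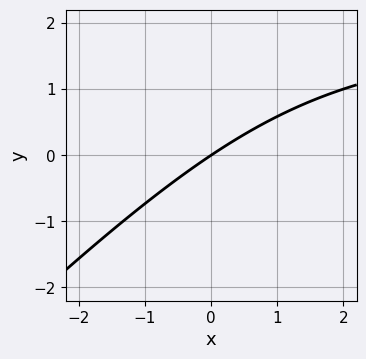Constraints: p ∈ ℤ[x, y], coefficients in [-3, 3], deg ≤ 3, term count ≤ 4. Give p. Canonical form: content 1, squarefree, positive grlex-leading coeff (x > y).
x*y - y^2 - 2*x + 3*y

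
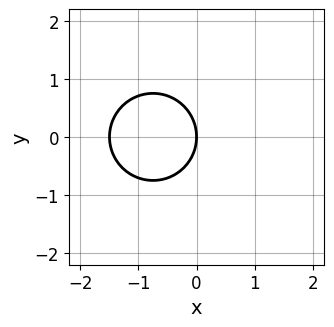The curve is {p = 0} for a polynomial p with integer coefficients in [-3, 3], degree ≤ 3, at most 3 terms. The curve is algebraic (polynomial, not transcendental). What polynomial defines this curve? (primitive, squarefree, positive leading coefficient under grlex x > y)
2*x^2 + 2*y^2 + 3*x

deg p = 2.
Symmetries: mirror symmetry y ↦ −y ⇒ only even powers of y.
Observable constraints: it meets the x-axis at x = 0 (among the integer gridlines); it crosses the y-axis at the gridline y = 0.
Putting this together gives p.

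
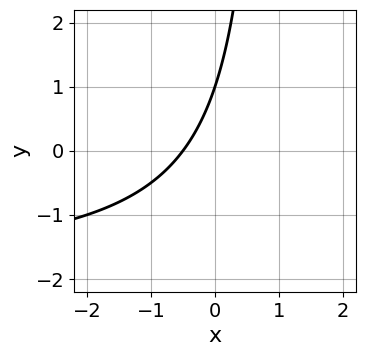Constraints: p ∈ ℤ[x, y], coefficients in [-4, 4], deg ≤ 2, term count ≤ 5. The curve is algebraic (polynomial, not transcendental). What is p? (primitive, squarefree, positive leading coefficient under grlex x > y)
First, the degree is 2 — no degree-1 curve has this shape.
Next, observable constraints: it meets the y-axis at y = 1 (among the integer gridlines).
Finally, putting this together gives p.

x*y + 2*x - y + 1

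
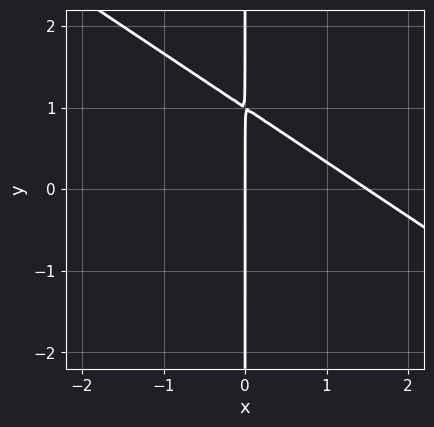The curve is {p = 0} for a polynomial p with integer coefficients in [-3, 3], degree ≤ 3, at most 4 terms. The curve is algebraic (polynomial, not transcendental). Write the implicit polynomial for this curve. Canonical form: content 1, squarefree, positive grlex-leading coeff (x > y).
1. Degree: a generic line meets the curve in up to 2 points, so deg p = 2.
2. Against the integer gridlines: the visible y-axis segment lies entirely on the curve; it meets the x-axis at x = 0 (among the integer gridlines).
3. Matching integer coefficients to the picture gives p.

2*x^2 + 3*x*y - 3*x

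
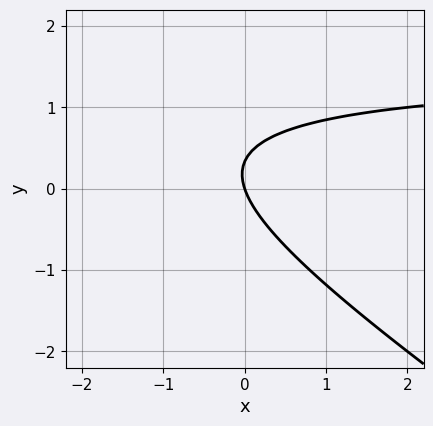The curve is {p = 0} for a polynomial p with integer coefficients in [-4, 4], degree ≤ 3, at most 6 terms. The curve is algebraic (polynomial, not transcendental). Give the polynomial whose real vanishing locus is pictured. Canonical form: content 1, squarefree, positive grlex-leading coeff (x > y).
2*x*y + 3*y^2 - 3*x - y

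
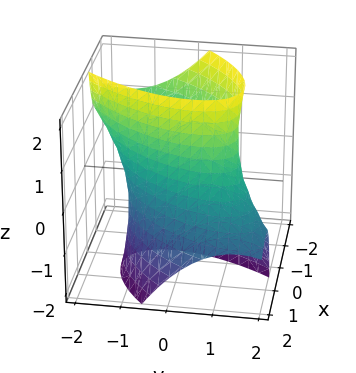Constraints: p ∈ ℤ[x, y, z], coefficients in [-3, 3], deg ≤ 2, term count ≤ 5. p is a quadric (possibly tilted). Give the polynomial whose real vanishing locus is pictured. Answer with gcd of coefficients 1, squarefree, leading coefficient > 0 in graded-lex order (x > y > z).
(a) Degree: the shape is more complex than any degree-1 surface, so deg p = 2.
(b) Against the integer gridlines: no z-intercept at any integer in the box; the x-axis gridline crossings are at x ∈ {-1, 1}.
(c) These observations pin down the coefficients.

3*x^2 - 3*x*y + 3*x*z + 2*y^2 - 3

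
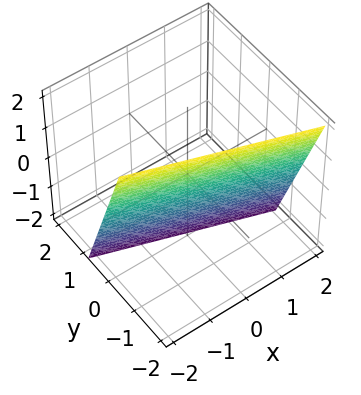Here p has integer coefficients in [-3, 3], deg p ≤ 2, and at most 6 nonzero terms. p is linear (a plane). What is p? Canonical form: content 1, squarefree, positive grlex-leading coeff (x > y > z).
x + 3*y + z + 2

First, degree: the surface is flat (a plane), so deg p = 1.
Then, against the integer gridlines: it crosses the x-axis at the gridline x = -2; it meets the z-axis at z = -2 (among the integer gridlines).
Finally, fitting integer coefficients to these (and the overall shape) gives p.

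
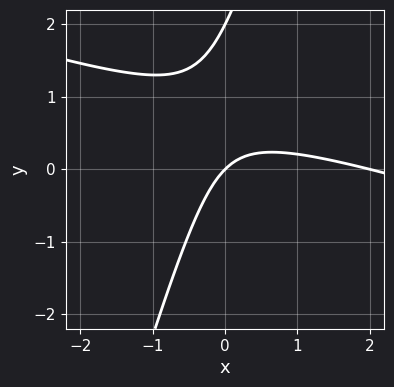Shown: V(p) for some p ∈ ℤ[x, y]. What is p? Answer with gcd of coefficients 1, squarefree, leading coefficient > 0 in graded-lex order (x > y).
x^2 + 3*x*y - y^2 - 2*x + 2*y

(a) The degree is 2 — a generic line meets the curve in up to 2 points.
(b) Checking where it meets the axes: the y-axis gridline crossings are at y ∈ {0, 2}; among the integer gridlines, it crosses the x-axis at x ∈ {0, 2}.
(c) Fitting integer coefficients to these (and the overall shape) gives p.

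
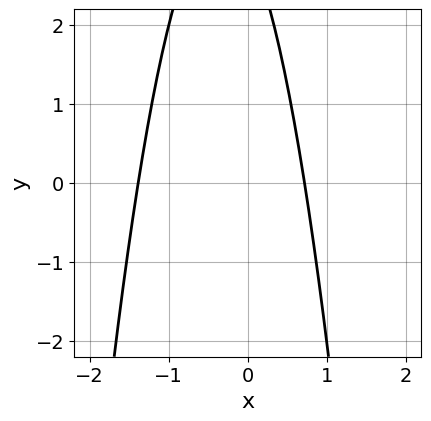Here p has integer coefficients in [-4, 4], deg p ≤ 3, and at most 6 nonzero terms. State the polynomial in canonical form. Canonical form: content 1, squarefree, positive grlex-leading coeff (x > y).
3*x^2 + 2*x + y - 3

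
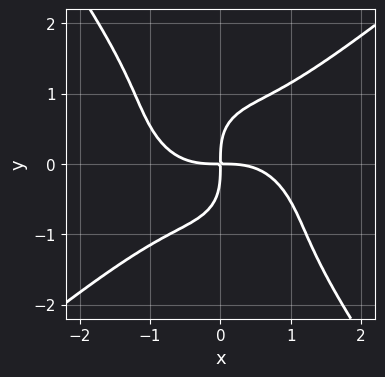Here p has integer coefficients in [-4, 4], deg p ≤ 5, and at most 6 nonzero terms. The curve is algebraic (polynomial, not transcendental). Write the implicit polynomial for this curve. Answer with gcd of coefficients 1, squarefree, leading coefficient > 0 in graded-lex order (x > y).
x^4 - x*y^3 - y^4 + 2*x*y

(a) The degree is 4 — no degree-3 curve has this shape.
(b) Checking where it meets the axes: it meets the x-axis at x = 0 (among the integer gridlines); it crosses the y-axis at the gridline y = 0.
(c) Together with the visible shape, these determine p as stated.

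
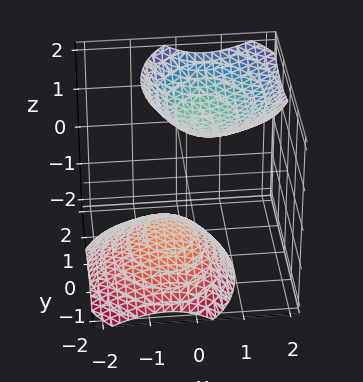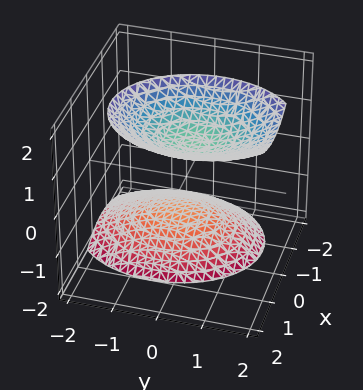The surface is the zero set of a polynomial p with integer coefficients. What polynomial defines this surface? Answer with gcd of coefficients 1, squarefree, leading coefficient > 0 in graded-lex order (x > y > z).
First, I count 2 distinct pieces.
Next, the degree is 2 — the shape is more complex than any degree-1 surface.
Next, against the integer gridlines: the surface avoids every integer x-axis point in the box; it misses every integer gridline on the y-axis.
Finally, solving for integer coefficients yields p as stated.

3*x^2 - 2*x*z + 2*y^2 - y*z - 2*z^2 + 3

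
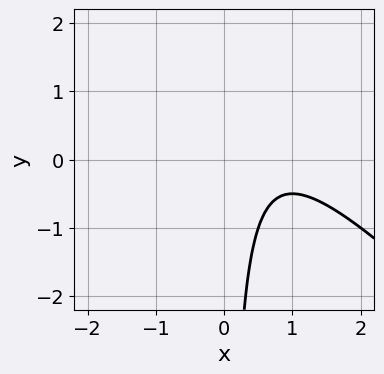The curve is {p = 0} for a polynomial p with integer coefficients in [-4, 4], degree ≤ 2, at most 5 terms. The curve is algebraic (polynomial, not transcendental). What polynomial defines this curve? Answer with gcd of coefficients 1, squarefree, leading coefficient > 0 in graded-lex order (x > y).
First, deg p = 2. No degree-1 curve has this shape.
Then, from the visible intercepts: it misses every integer gridline on the y-axis; it misses every integer gridline on the x-axis.
Finally, the integer polynomial consistent with all of this is the stated p.

2*x^2 + 2*x*y - 3*x + 2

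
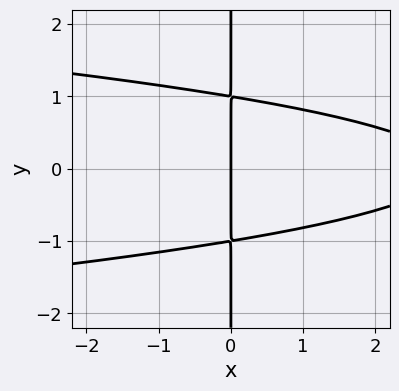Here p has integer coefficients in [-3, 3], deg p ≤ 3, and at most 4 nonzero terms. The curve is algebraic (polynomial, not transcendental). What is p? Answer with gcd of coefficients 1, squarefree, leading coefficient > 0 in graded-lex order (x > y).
3*x*y^2 + x^2 - 3*x

(a) The degree is 3 — a generic line meets the curve in up to 3 points.
(b) Symmetries: it's symmetric under y → −y, forcing even powers of y.
(c) From the axis intercepts and sections: the visible y-axis segment lies entirely on the curve; one x-axis crossing is at x = 0.
(d) Matching integer coefficients to the picture gives p.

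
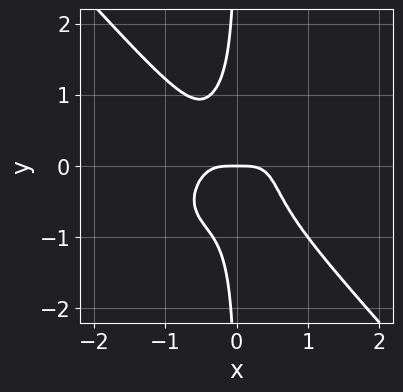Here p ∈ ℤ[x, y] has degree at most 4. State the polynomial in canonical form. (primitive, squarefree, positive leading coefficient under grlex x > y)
First, degree: the shape is more complex than any degree-3 curve, so deg p = 4.
Next, from the axis intercepts and sections: it crosses the x-axis at the gridline x = 0; it meets the y-axis at y = 0 (among the integer gridlines).
Finally, matching integer coefficients to the picture gives p.

3*x^4 - x^3*y + 3*x*y^3 + y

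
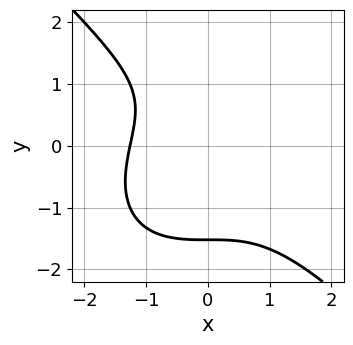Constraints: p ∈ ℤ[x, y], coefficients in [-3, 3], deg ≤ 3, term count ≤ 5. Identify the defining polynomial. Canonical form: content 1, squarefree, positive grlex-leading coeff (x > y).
1. Degree: a generic line meets the curve in up to 3 points, so deg p = 3.
2. Putting this together gives p.

x^3 + y^3 - y + 2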